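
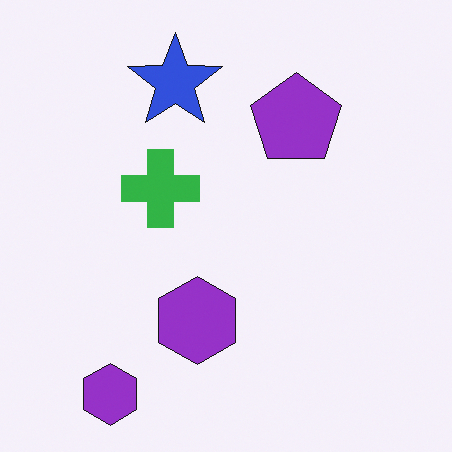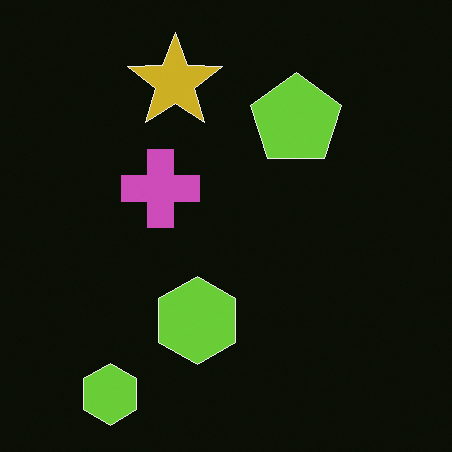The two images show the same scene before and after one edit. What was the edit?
This is the original image color-inverted (negative).

The light background has become dark and every shape's color is its complement — a photographic negative.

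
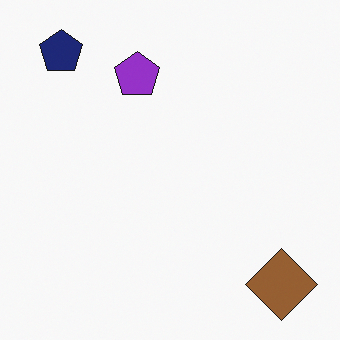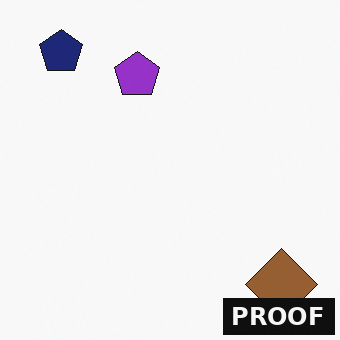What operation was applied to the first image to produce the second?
This is the original image watermarked with the text "PROOF" in the lower-right corner.

A dark label reading "PROOF" appears in the lower-right corner.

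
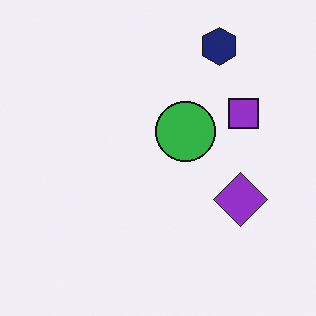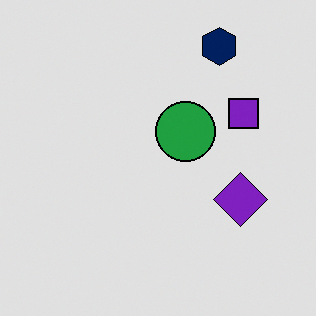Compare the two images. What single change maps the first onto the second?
Moderately posterized.

Each flat color has snapped to a coarser quantized level — most visibly, the near-white background has dropped to a flat grey.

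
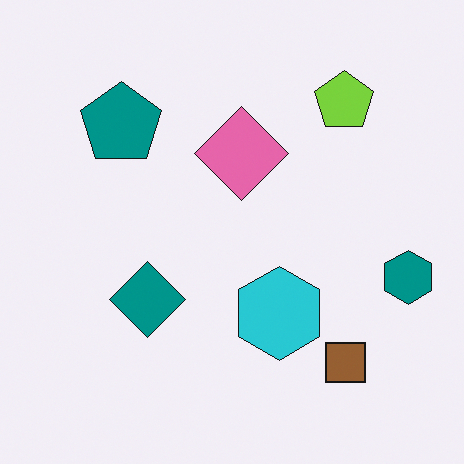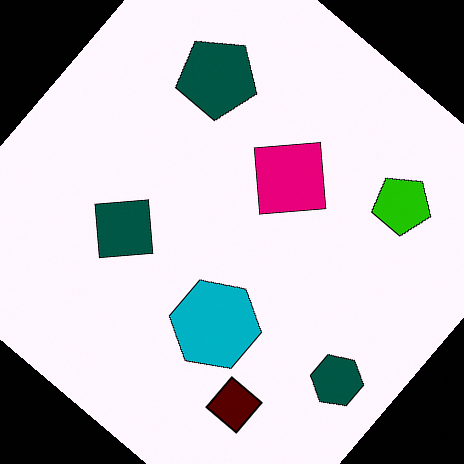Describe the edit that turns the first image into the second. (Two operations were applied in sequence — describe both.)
The image was boosted in contrast, then rotated clockwise by a large amount — several tens of degrees.

Tones are pushed away from mid-grey across the whole image — a global contrast change. Every shape is tilted by the same angle and the image corners show triangular fill wedges — a whole-image rotation by a non-right angle.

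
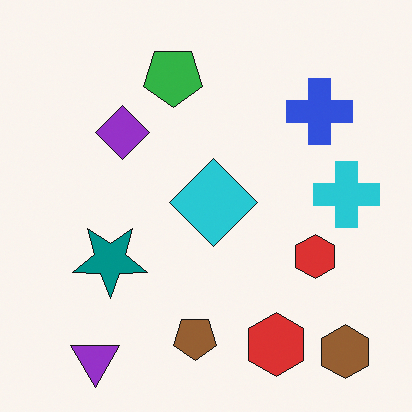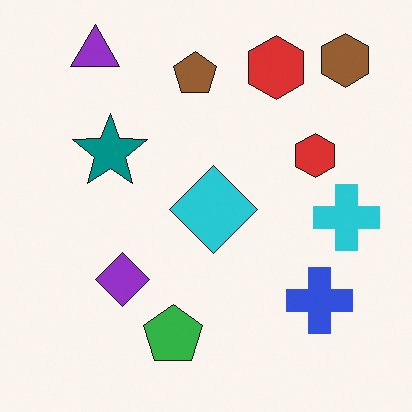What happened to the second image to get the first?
The image was flipped vertically (top ↔ bottom).

The purple triangle is in the top-left of the second image and the bottom-left of the first — shapes on opposite sides of the horizontal midline have swapped in a mirror flip.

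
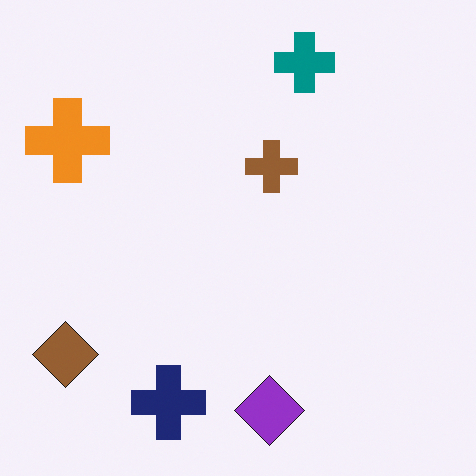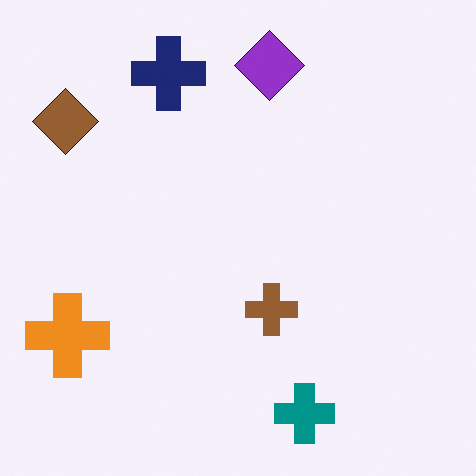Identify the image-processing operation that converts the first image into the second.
The second image is the first flipped vertically (top ↔ bottom).

The teal cross is in the top of the first image and the bottom of the second — shapes on opposite sides of the horizontal midline have swapped in a mirror flip.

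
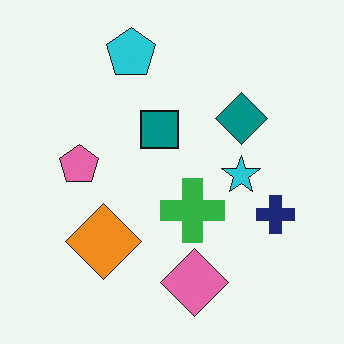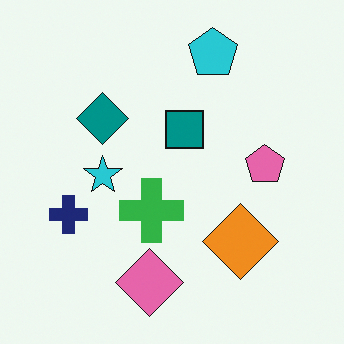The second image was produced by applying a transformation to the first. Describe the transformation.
It was flipped horizontally (left ↔ right).

The navy cross is in the right of the first image and the left of the second — shapes on opposite sides of the vertical midline have swapped in a mirror flip.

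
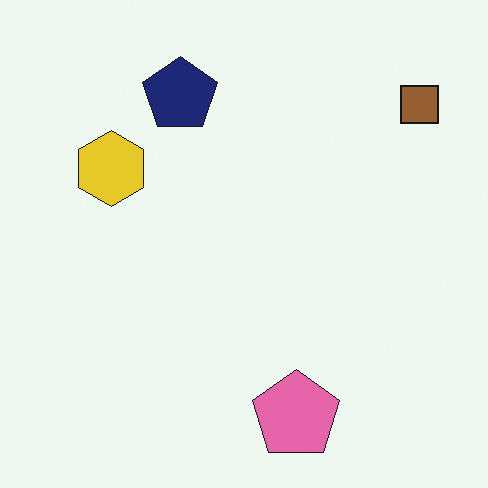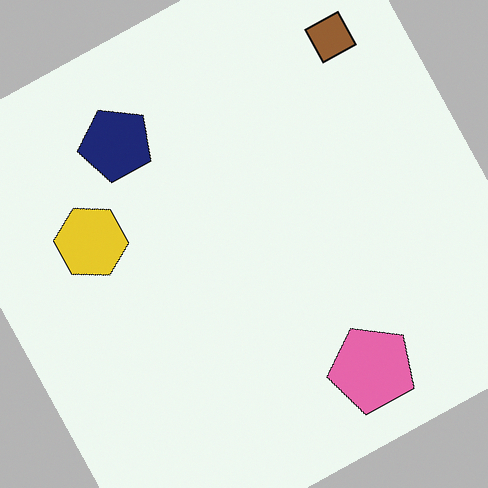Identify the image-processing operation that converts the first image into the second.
The image was rotated counter-clockwise by a clearly visible amount.

Every shape is tilted by the same angle and the image corners show triangular fill wedges — a whole-image rotation by a non-right angle.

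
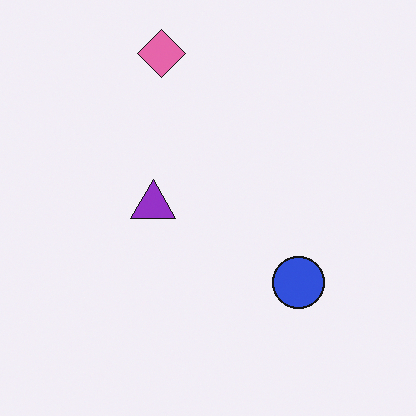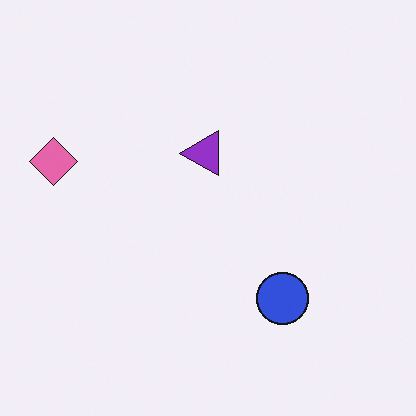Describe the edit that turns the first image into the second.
The image was transposed (reflected across the top-left ↔ bottom-right diagonal).

Shapes have swapped their row and column positions — what was in the top-right is now in the bottom-left — a diagonal reflection.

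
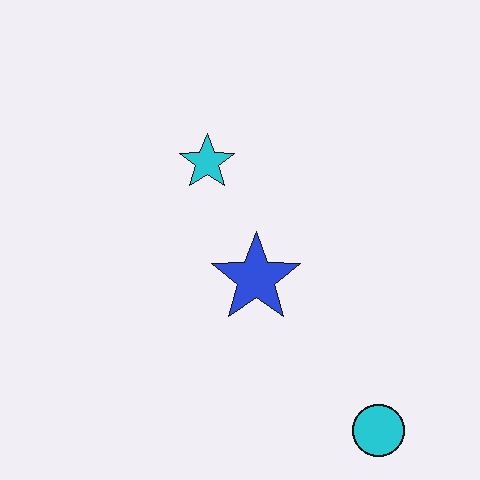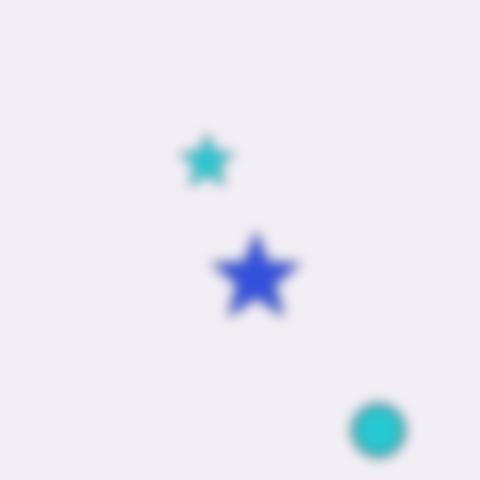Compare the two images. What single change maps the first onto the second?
It was heavily blurred.

Shape edges and outlines are uniformly softened across the whole image.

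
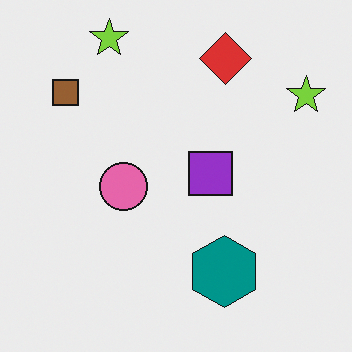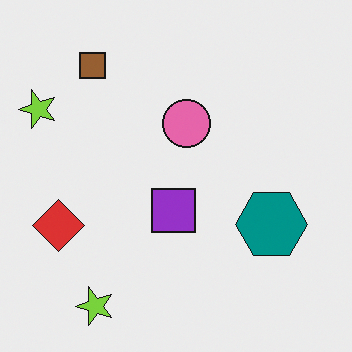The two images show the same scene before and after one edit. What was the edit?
The image was transposed (reflected across the top-left ↔ bottom-right diagonal).

Shapes have swapped their row and column positions — what was in the top-right is now in the bottom-left — a diagonal reflection.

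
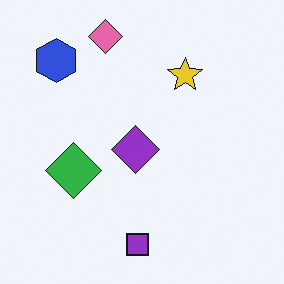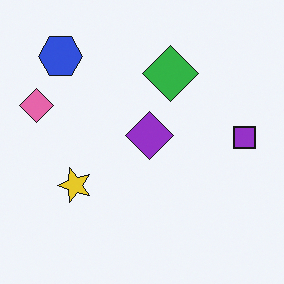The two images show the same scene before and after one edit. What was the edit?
The image was transposed (reflected across the top-left ↔ bottom-right diagonal).

Shapes have swapped their row and column positions — what was in the top-right is now in the bottom-left — a diagonal reflection.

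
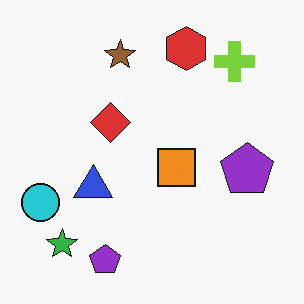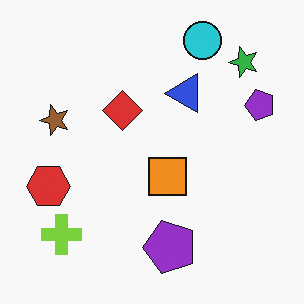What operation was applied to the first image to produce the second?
The second image is the first transposed (reflected across the top-left ↔ bottom-right diagonal).

Shapes have swapped their row and column positions — what was in the top-right is now in the bottom-left — a diagonal reflection.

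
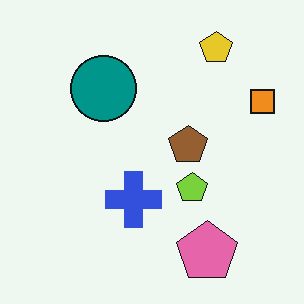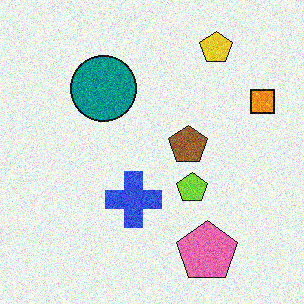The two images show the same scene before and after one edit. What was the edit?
The second image is the first degraded with visible gaussian noise.

Random speckle covers the whole image, including the flat background.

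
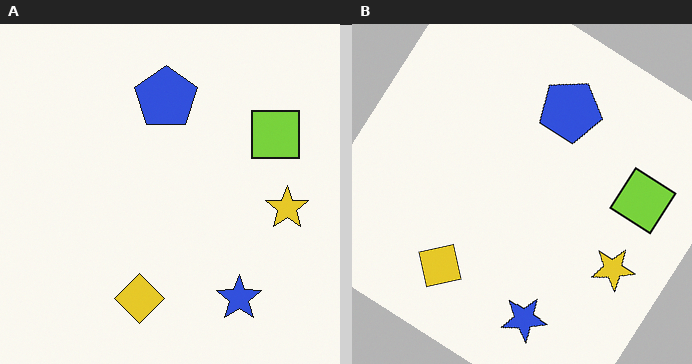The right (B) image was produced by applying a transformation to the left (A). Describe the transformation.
This is the original image rotated clockwise by a large amount — several tens of degrees.

Every shape is tilted by the same angle and the image corners show triangular fill wedges — a whole-image rotation by a non-right angle.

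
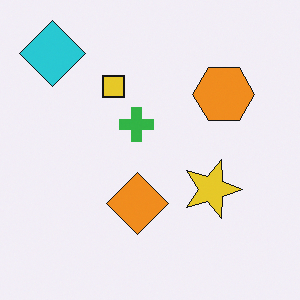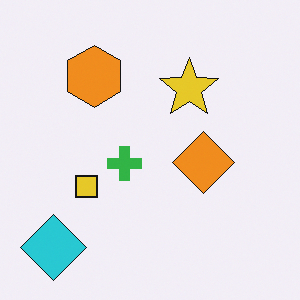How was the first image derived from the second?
The first image is the second rotated 90° clockwise.

The cyan diamond sits in the bottom-left of the second image and the top-left of the first — consistent with a whole-image 90° clockwise rotation.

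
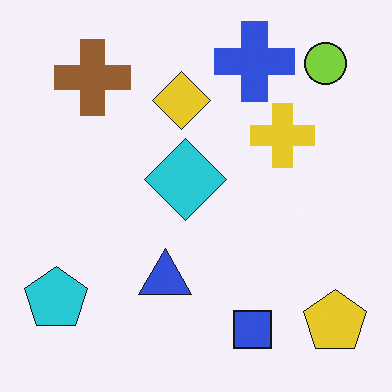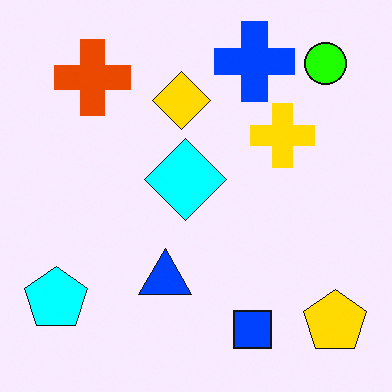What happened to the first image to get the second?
The image was made much more vivid (saturation change).

All colors are more vivid — a global saturation change.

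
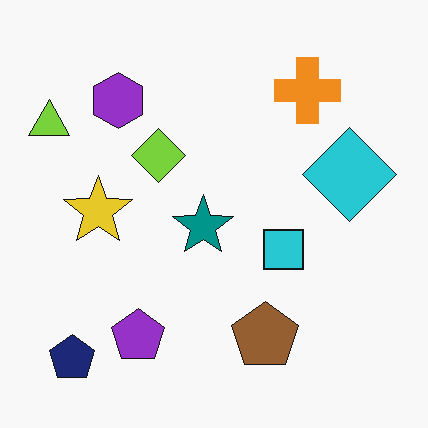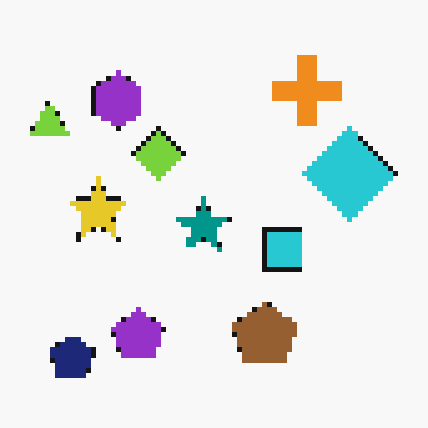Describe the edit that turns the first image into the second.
This is the original image mildly pixelated.

Shapes are reduced to large square blocks; fine edges and outlines are lost — a downscale-then-upscale (mosaic) effect.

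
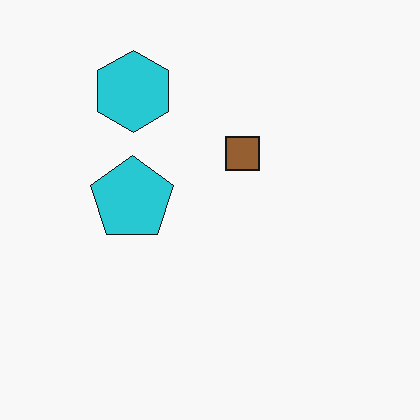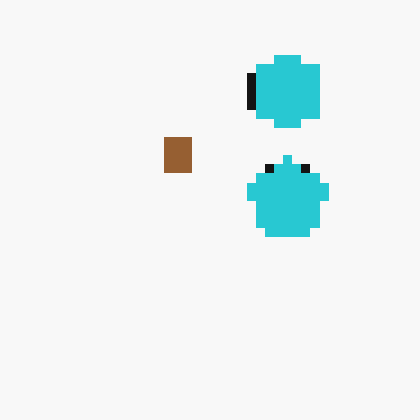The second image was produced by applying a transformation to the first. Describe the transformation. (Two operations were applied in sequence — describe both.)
The image was heavily pixelated into large blocks, then flipped horizontally (left ↔ right).

Shapes are reduced to large square blocks; fine edges and outlines are lost — a downscale-then-upscale (mosaic) effect. The cyan pentagon is in the left of the first image and the right of the second — shapes on opposite sides of the vertical midline have swapped in a mirror flip.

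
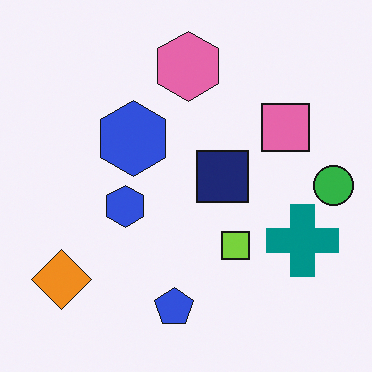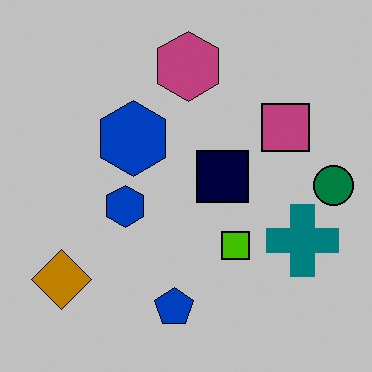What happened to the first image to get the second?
It was aggressively posterized.

Each flat color has snapped to a coarser quantized level — most visibly, the near-white background has dropped to a flat grey.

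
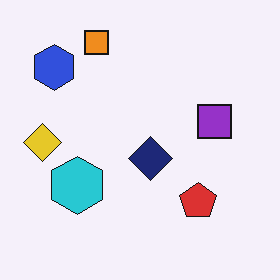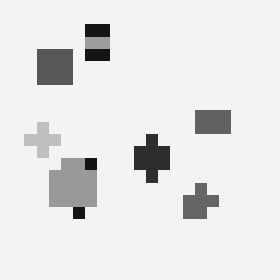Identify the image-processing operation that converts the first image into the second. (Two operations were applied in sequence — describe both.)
The second image is the first converted to grayscale, then coarsely pixelated.

All color is removed — every shape is now a shade of grey. Shapes are reduced to large square blocks; fine edges and outlines are lost — a downscale-then-upscale (mosaic) effect.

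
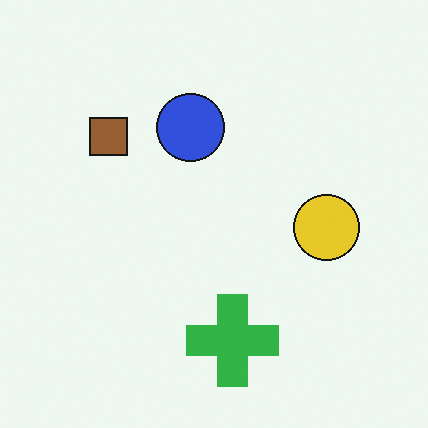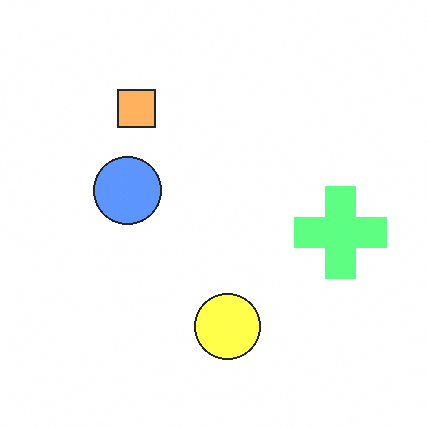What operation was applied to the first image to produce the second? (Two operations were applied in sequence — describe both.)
The image was transposed (reflected across the top-left ↔ bottom-right diagonal), then substantially brightened.

Shapes have swapped their row and column positions — what was in the top-right is now in the bottom-left — a diagonal reflection. Every pixel — background and shapes alike — is uniformly brightened.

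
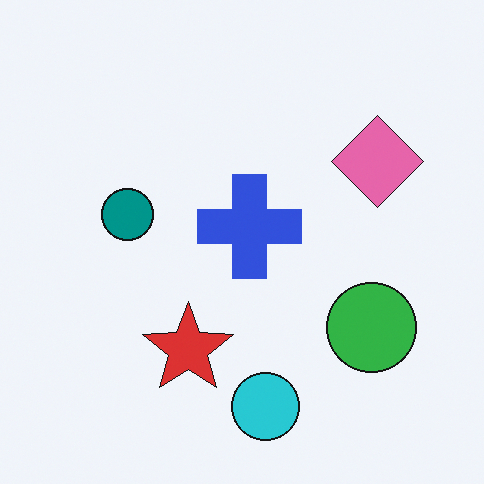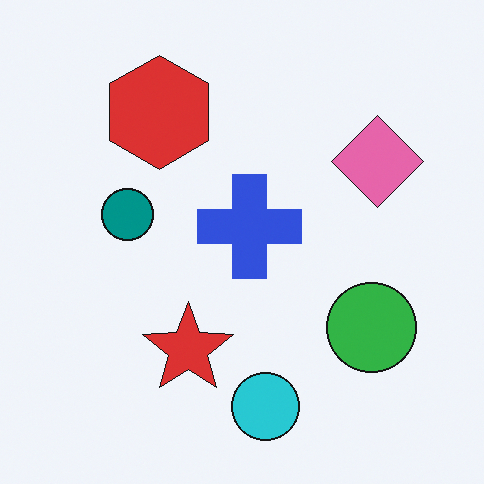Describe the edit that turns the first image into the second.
The transformation is: overlaid with an additional red hexagon.

A red hexagon appears in the second image that is absent from the first.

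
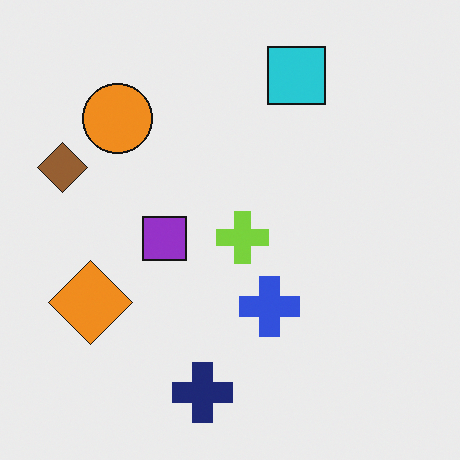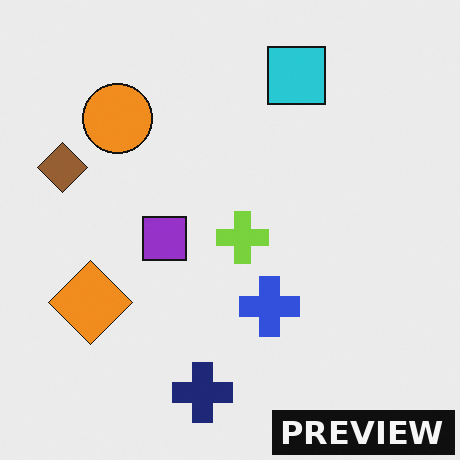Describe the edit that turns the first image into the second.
Watermarked with the text "PREVIEW" in the lower-right corner.

A dark label reading "PREVIEW" appears in the lower-right corner.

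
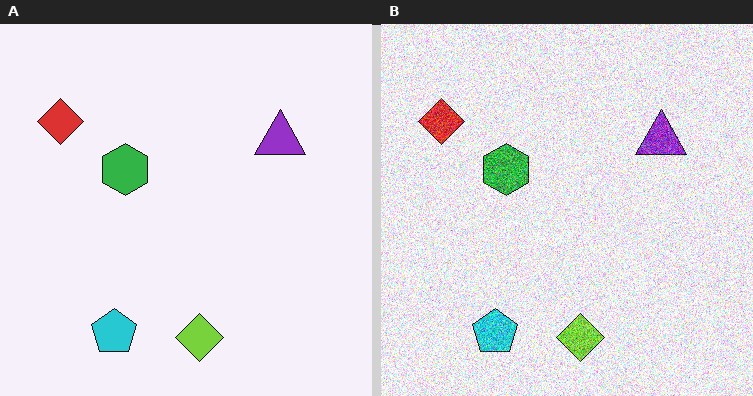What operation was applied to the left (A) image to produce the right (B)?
Degraded with a thick layer of grain.

Random speckle covers the whole image, including the flat background.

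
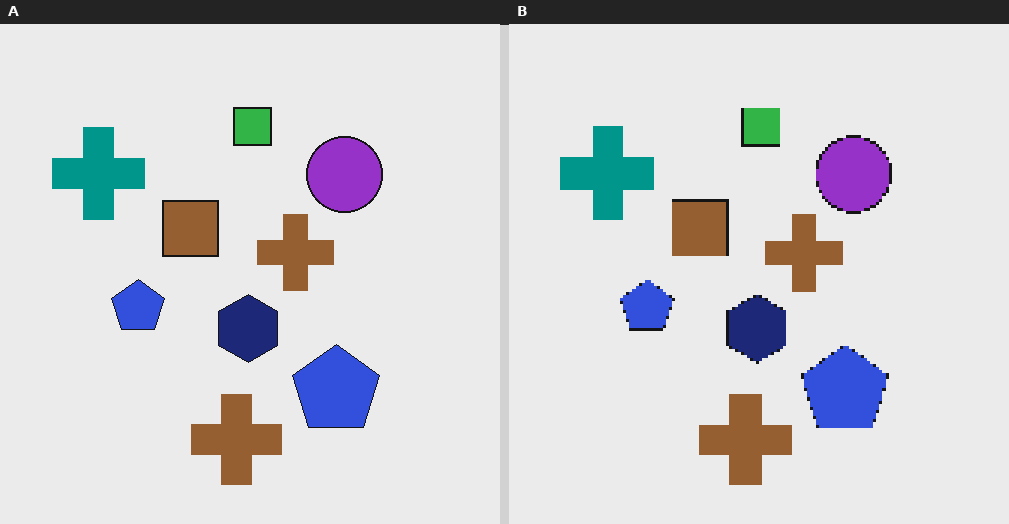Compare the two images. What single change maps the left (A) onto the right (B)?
The right (B) image is the left (A) mildly pixelated.

Shapes are reduced to large square blocks; fine edges and outlines are lost — a downscale-then-upscale (mosaic) effect.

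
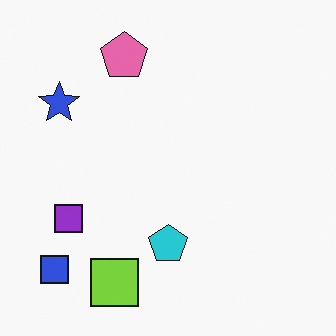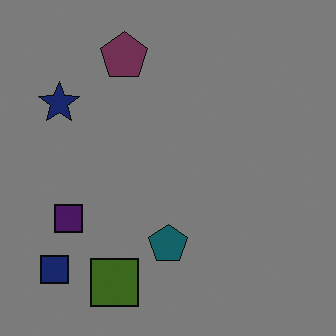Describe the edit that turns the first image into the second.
The transformation is: darkened a lot.

Every pixel — background and shapes alike — is uniformly darkened.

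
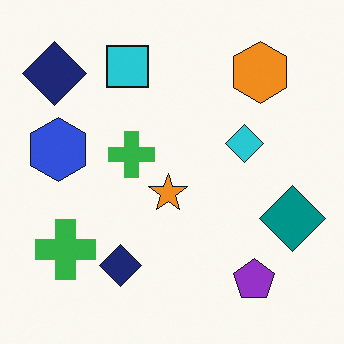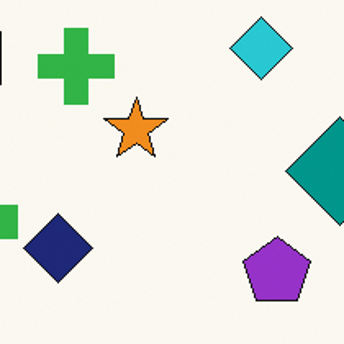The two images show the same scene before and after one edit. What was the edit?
Cropped to a noticeably smaller region and rescaled.

The visible shapes are larger and the field of view is narrower; shapes near the original edges may be partly or wholly outside the frame — a crop-and-rescale.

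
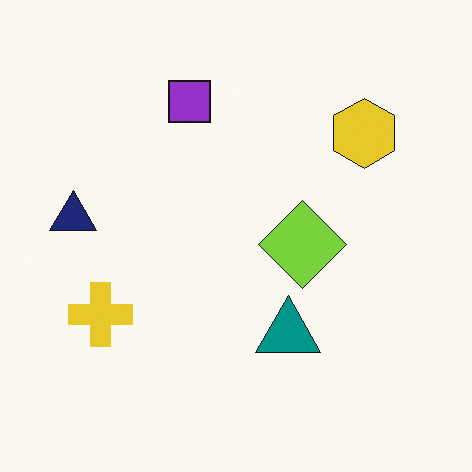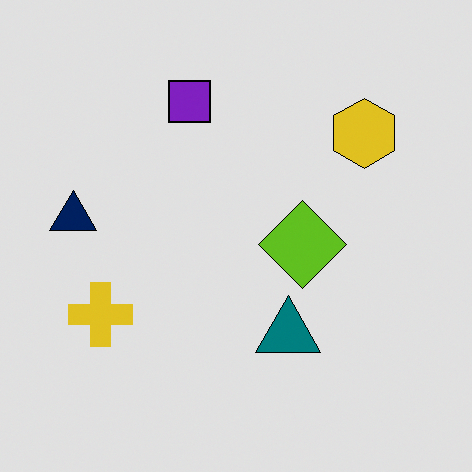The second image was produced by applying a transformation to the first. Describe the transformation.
This is the original image moderately posterized.

Each flat color has snapped to a coarser quantized level — most visibly, the near-white background has dropped to a flat grey.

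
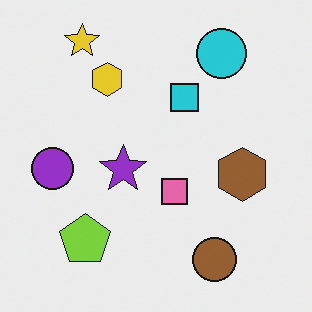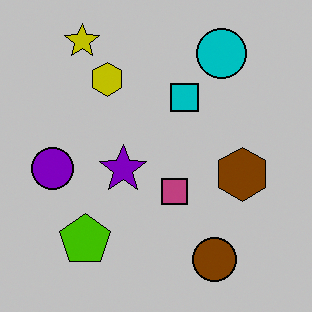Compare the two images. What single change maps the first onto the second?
The image was aggressively posterized.

Each flat color has snapped to a coarser quantized level — most visibly, the near-white background has dropped to a flat grey.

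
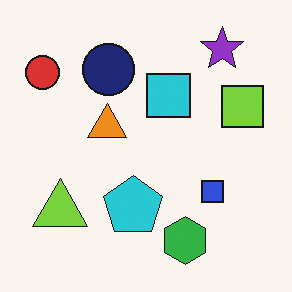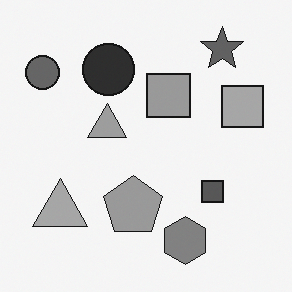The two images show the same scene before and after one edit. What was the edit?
The second image is the first converted to grayscale.

All color is removed — every shape is now a shade of grey.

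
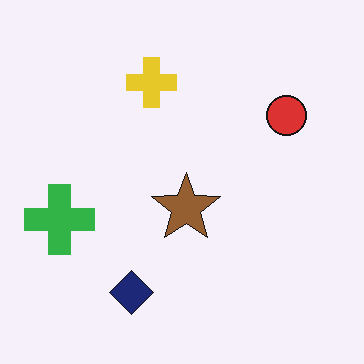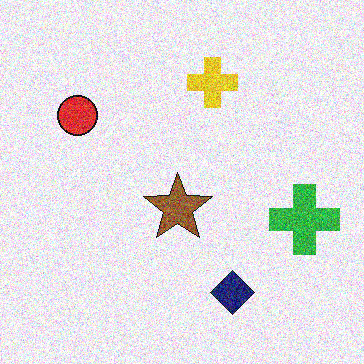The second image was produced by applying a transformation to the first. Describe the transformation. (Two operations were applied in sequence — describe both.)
It was degraded with strong gaussian noise, then flipped horizontally (left ↔ right).

Random speckle covers the whole image, including the flat background. The green cross is in the left of the first image and the right of the second — shapes on opposite sides of the vertical midline have swapped in a mirror flip.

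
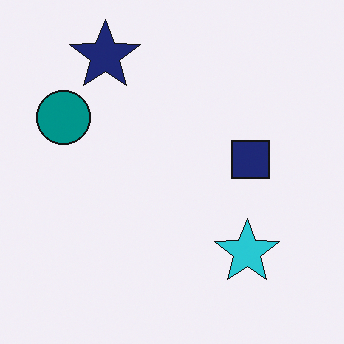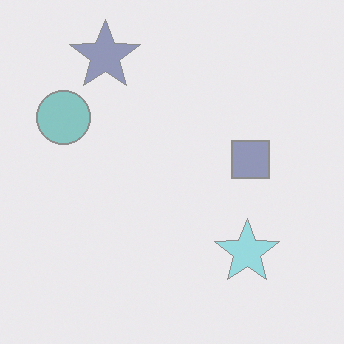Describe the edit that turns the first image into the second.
The transformation is: given much lower contrast.

Tones are pushed toward mid-grey across the whole image — a global contrast change.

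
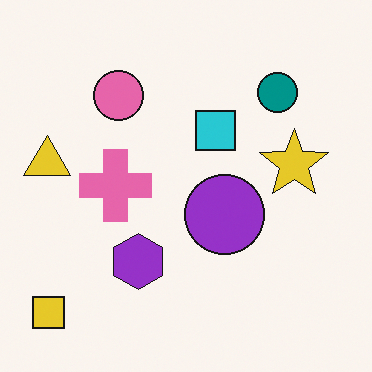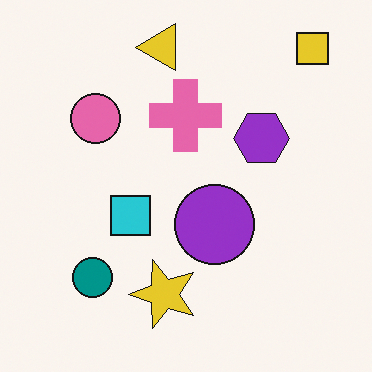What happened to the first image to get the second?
The second image is the first transposed (reflected across the top-left ↔ bottom-right diagonal).

Shapes have swapped their row and column positions — what was in the top-right is now in the bottom-left — a diagonal reflection.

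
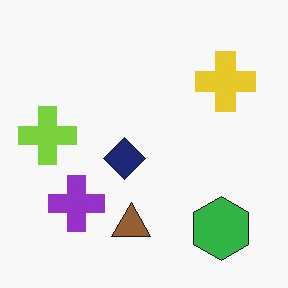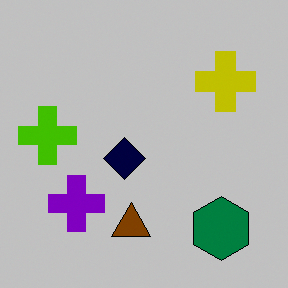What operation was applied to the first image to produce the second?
The transformation is: aggressively posterized.

Each flat color has snapped to a coarser quantized level — most visibly, the near-white background has dropped to a flat grey.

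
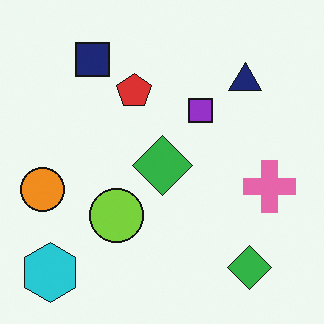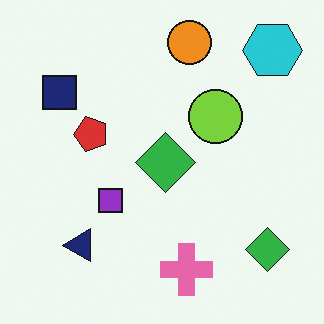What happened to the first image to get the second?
The transformation is: transposed (reflected across the top-left ↔ bottom-right diagonal).

Shapes have swapped their row and column positions — what was in the top-right is now in the bottom-left — a diagonal reflection.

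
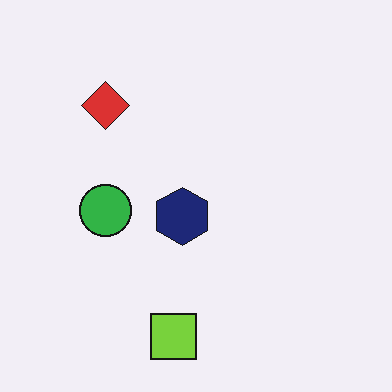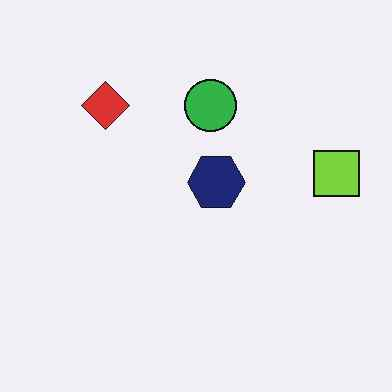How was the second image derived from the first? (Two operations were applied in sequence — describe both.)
The second image is the first transposed (reflected across the top-left ↔ bottom-right diagonal), then given moderate JPEG compression.

Shapes have swapped their row and column positions — what was in the top-right is now in the bottom-left — a diagonal reflection. Blocky 8×8 compression artifacts appear around shape edges and the flat background shows ringing — characteristic JPEG degradation.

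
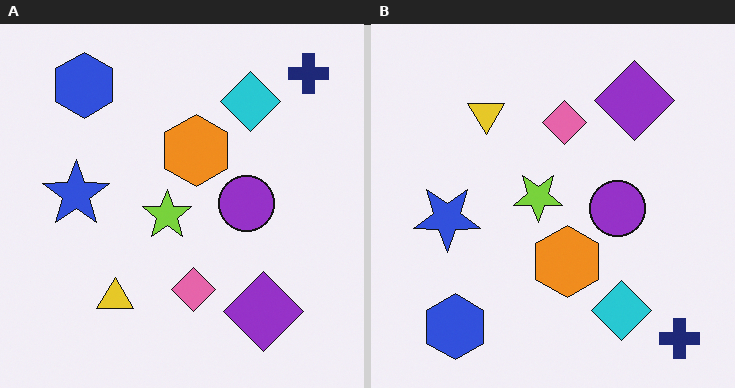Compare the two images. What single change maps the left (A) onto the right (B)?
This is the original image flipped vertically (top ↔ bottom).

The navy cross is in the top-right of the left (A) image and the bottom-right of the right (B) — shapes on opposite sides of the horizontal midline have swapped in a mirror flip.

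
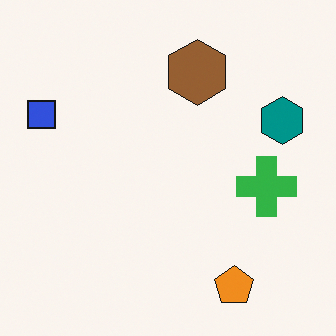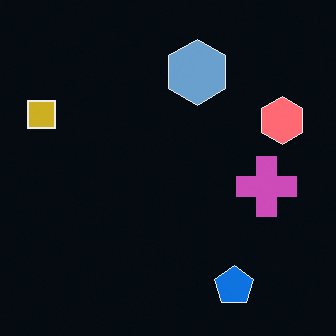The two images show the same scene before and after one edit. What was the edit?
The image was color-inverted (negative).

The light background has become dark and every shape's color is its complement — a photographic negative.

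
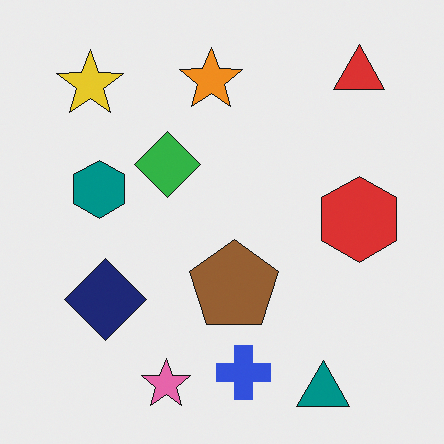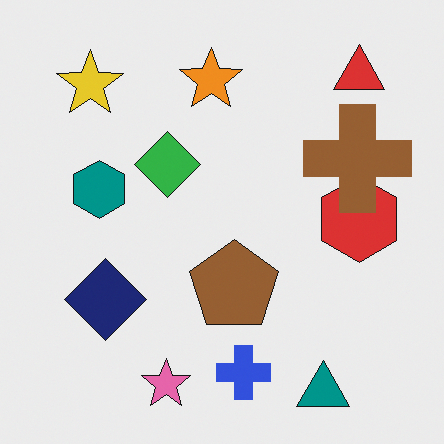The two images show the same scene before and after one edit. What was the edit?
This is the original image overlaid with an additional brown cross.

A brown cross appears in the second image that is absent from the first.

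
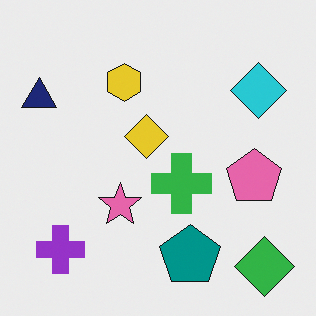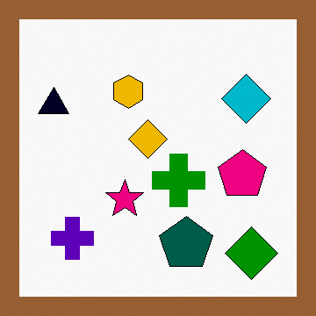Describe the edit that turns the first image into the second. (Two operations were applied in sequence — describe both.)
The transformation is: given much higher contrast, then framed with a brown border.

Tones are pushed away from mid-grey across the whole image — a global contrast change. A solid brown frame runs around the edge of the second image, with the content slightly shrunk inside it.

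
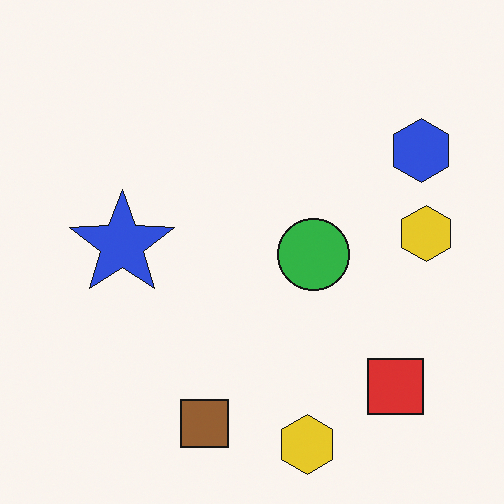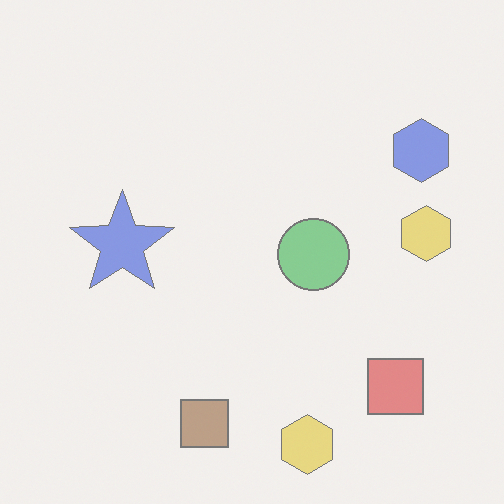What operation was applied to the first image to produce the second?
The second image is the first given much lower contrast.

Tones are pushed toward mid-grey across the whole image — a global contrast change.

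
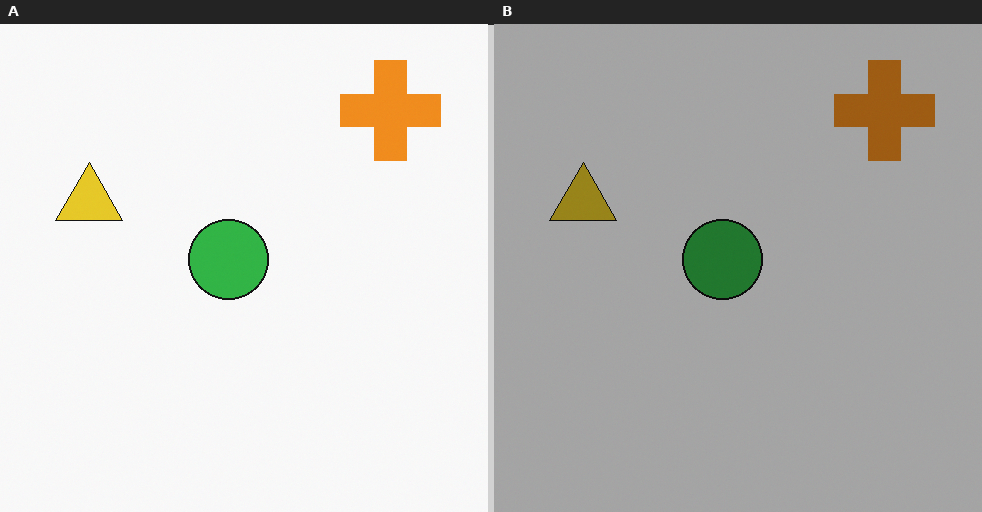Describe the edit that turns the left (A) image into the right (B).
This is the original image darkened a lot.

Every pixel — background and shapes alike — is uniformly darkened.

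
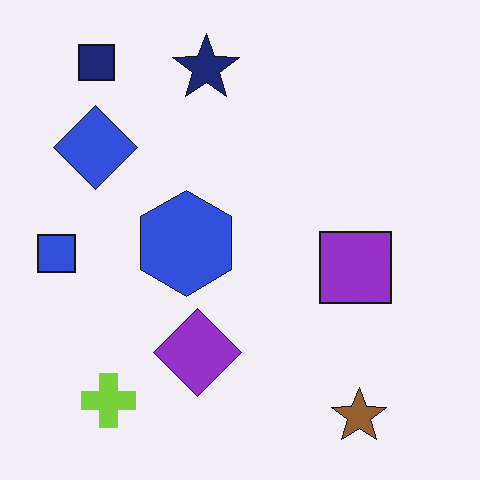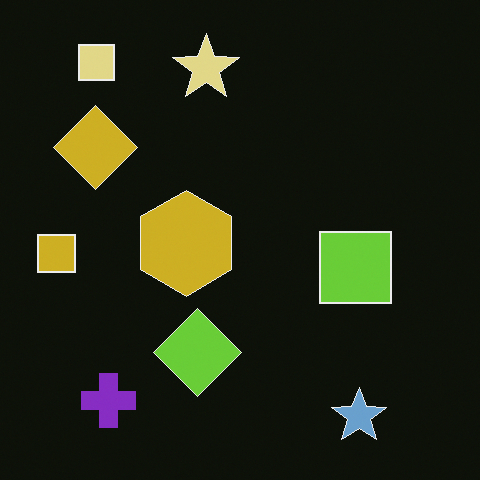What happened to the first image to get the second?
The transformation is: color-inverted (negative).

The light background has become dark and every shape's color is its complement — a photographic negative.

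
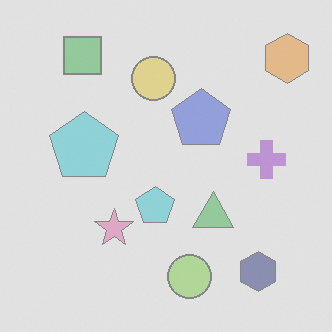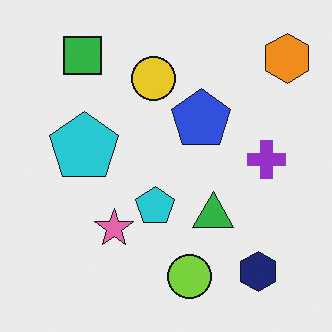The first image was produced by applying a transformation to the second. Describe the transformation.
The image was given much lower contrast.

Tones are pushed toward mid-grey across the whole image — a global contrast change.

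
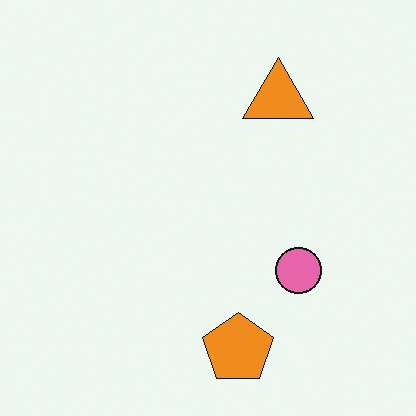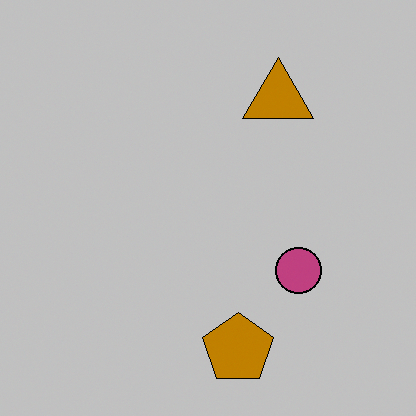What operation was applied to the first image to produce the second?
This is the original image heavily posterized to just a handful of flat colors.

Each flat color has snapped to a coarser quantized level — most visibly, the near-white background has dropped to a flat grey.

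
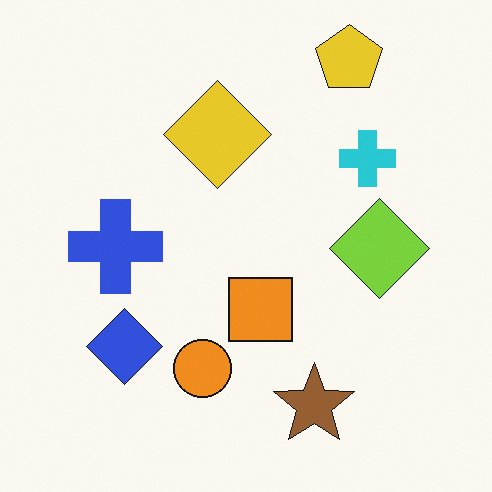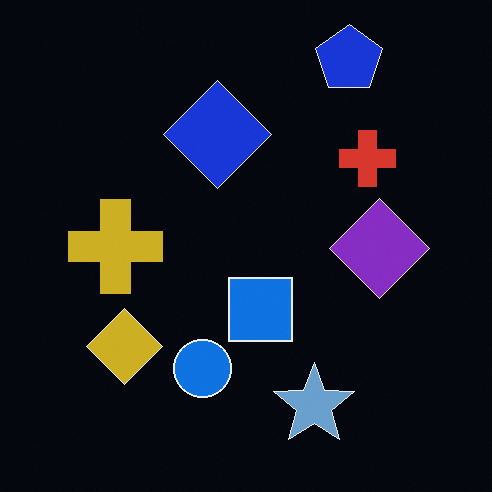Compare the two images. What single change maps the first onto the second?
This is the original image color-inverted (negative).

The light background has become dark and every shape's color is its complement — a photographic negative.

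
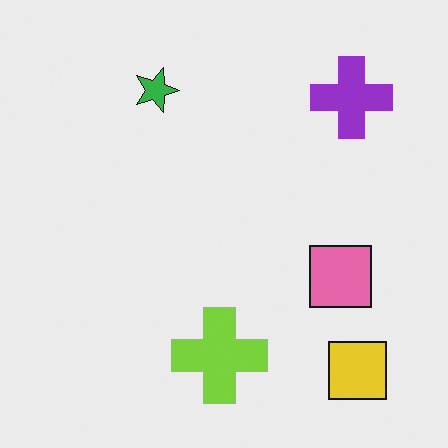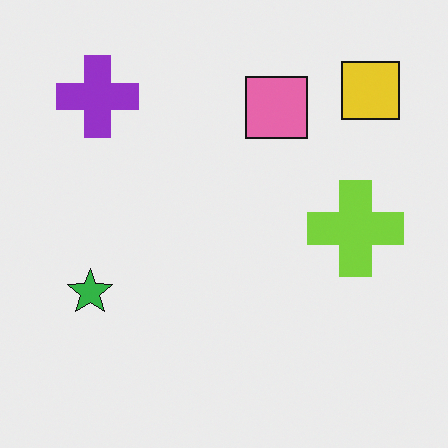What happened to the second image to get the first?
The first image is the second rotated 90° clockwise.

The yellow square sits in the top-right of the second image and the bottom-right of the first — consistent with a whole-image 90° clockwise rotation.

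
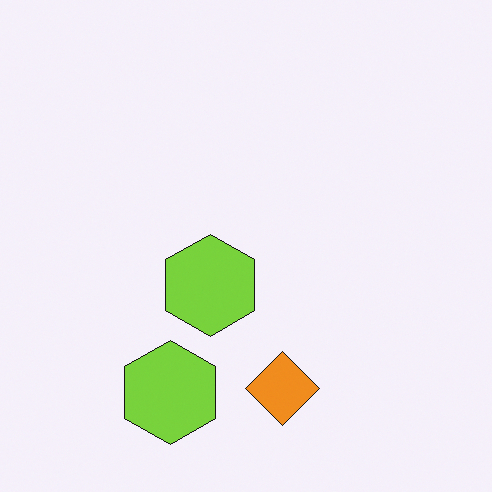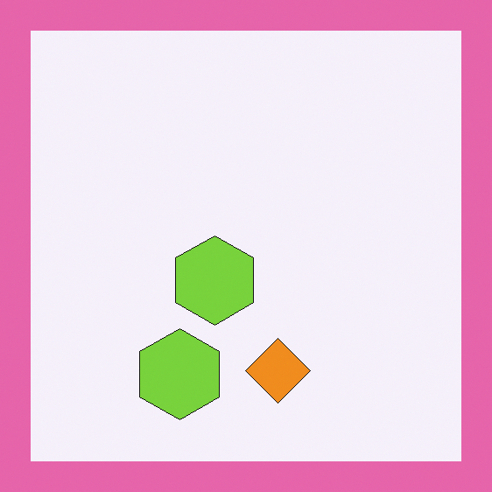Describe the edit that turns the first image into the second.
The second image is the first framed with a pink border.

A solid pink frame runs around the edge of the second image, with the content slightly shrunk inside it.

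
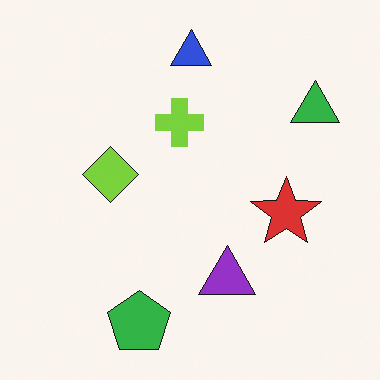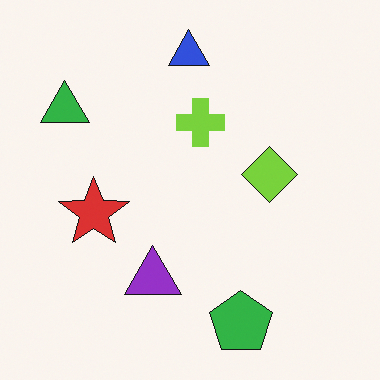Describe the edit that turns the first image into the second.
The transformation is: flipped horizontally (left ↔ right).

The green triangle is in the top-right of the first image and the top-left of the second — shapes on opposite sides of the vertical midline have swapped in a mirror flip.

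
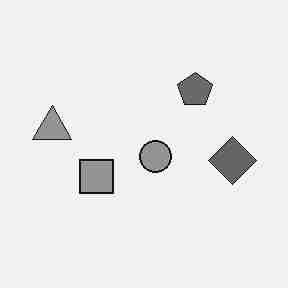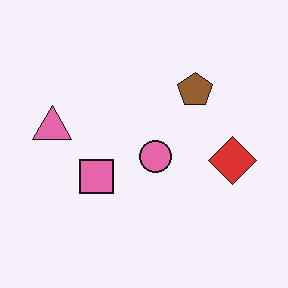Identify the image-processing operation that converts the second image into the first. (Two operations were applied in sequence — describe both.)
It was converted to grayscale, then heavily JPEG-compressed with obvious blocking artifacts.

All color is removed — every shape is now a shade of grey. Blocky 8×8 compression artifacts appear around shape edges and the flat background shows ringing — characteristic JPEG degradation.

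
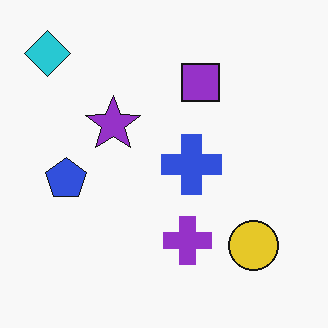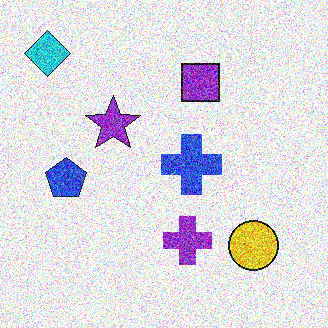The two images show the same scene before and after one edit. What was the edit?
The transformation is: degraded with a thick layer of grain.

Random speckle covers the whole image, including the flat background.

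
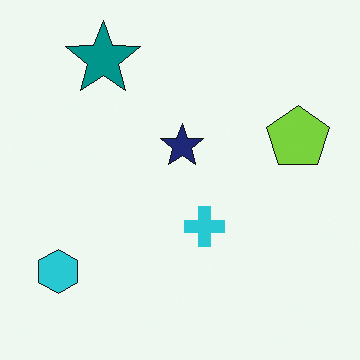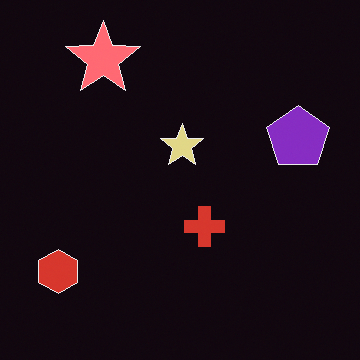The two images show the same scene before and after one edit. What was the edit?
This is the original image color-inverted (negative).

The light background has become dark and every shape's color is its complement — a photographic negative.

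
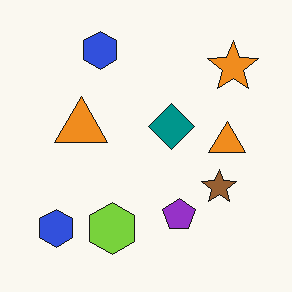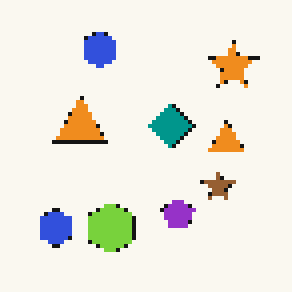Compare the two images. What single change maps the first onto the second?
The second image is the first mildly pixelated.

Shapes are reduced to large square blocks; fine edges and outlines are lost — a downscale-then-upscale (mosaic) effect.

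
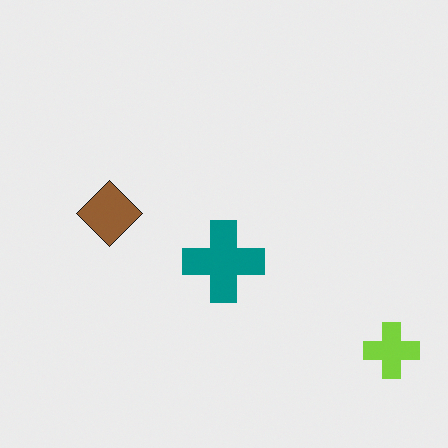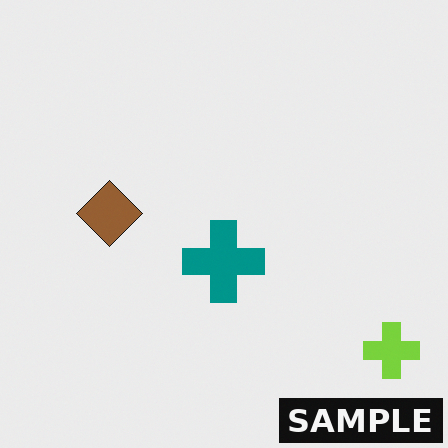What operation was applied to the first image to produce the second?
Watermarked with the text "SAMPLE" in the lower-right corner.

A dark label reading "SAMPLE" appears in the lower-right corner.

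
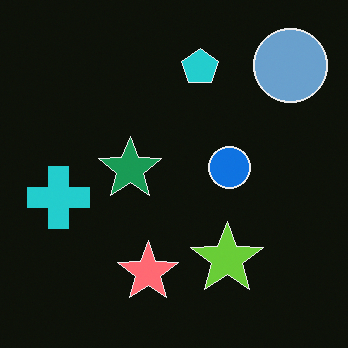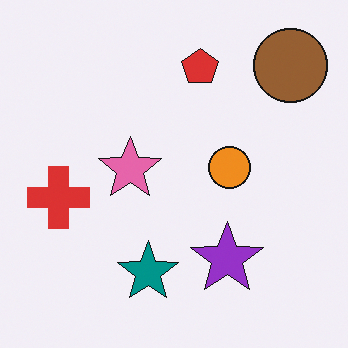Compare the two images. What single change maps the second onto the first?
Color-inverted (negative).

The light background has become dark and every shape's color is its complement — a photographic negative.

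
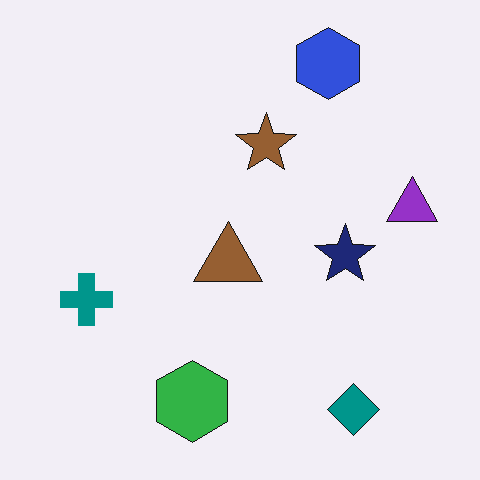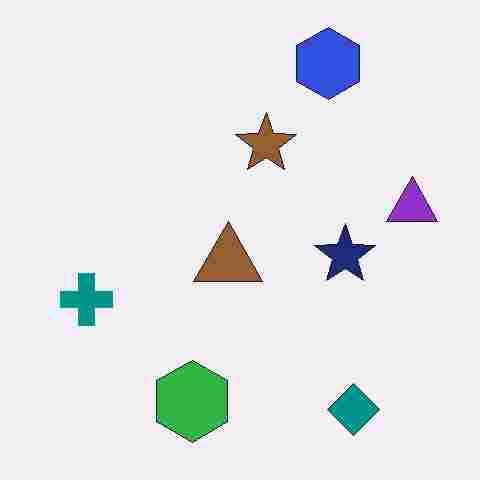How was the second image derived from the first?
The transformation is: heavily JPEG-compressed with obvious blocking artifacts.

Blocky 8×8 compression artifacts appear around shape edges and the flat background shows ringing — characteristic JPEG degradation.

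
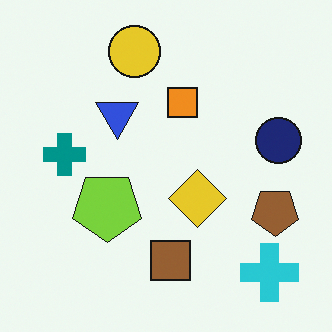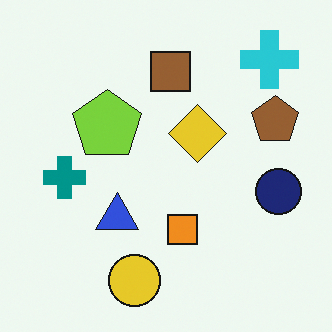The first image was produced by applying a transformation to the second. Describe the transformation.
Flipped vertically (top ↔ bottom).

The yellow circle is in the bottom of the second image and the top of the first — shapes on opposite sides of the horizontal midline have swapped in a mirror flip.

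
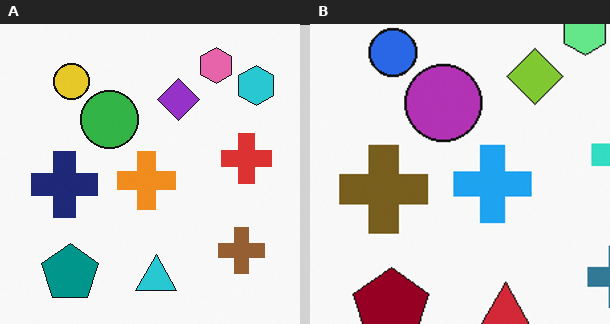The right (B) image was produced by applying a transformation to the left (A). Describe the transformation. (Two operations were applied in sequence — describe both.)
The image was hue-shifted through roughly half the color wheel, then cropped to a modestly smaller region and rescaled.

Every shape's color has rotated by the same amount around the hue wheel — a uniform hue shift. The visible shapes are larger and the field of view is narrower; shapes near the original edges may be partly or wholly outside the frame — a crop-and-rescale.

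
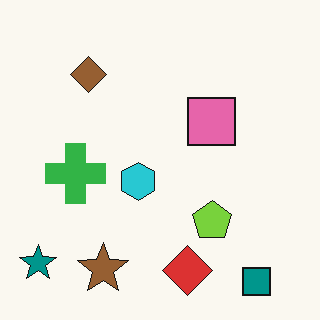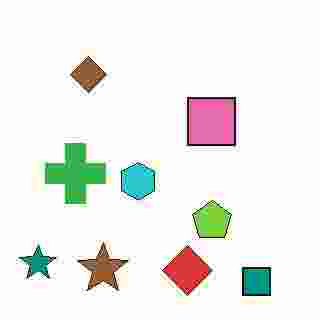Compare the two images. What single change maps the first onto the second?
The image was heavily JPEG-compressed with obvious blocking artifacts.

Blocky 8×8 compression artifacts appear around shape edges and the flat background shows ringing — characteristic JPEG degradation.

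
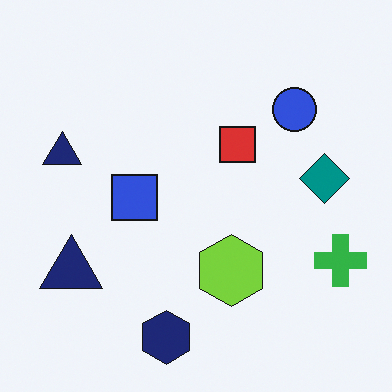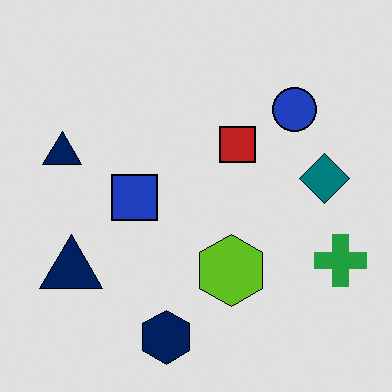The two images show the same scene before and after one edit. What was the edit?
The image was posterized to a reduced palette.

Each flat color has snapped to a coarser quantized level — most visibly, the near-white background has dropped to a flat grey.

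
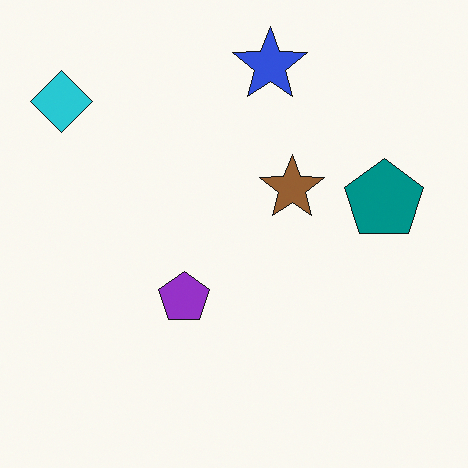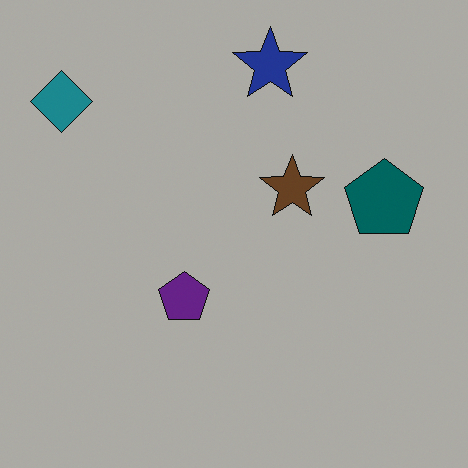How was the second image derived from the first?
This is the original image substantially darkened.

Every pixel — background and shapes alike — is uniformly darkened.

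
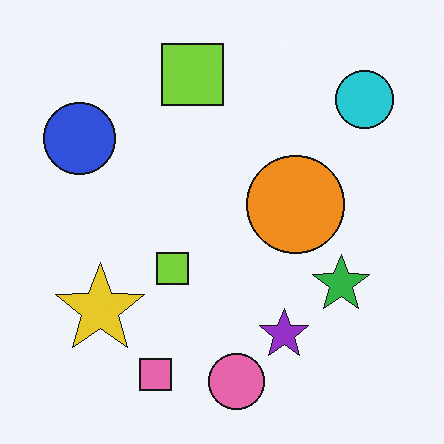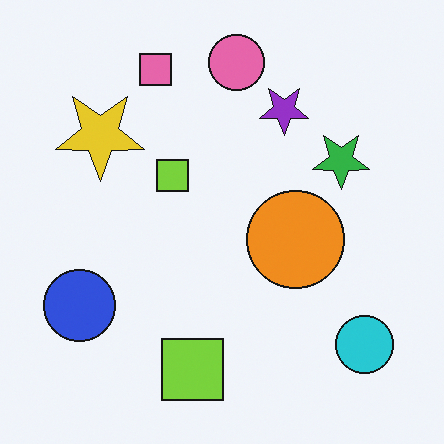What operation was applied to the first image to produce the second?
It was flipped vertically (top ↔ bottom).

The pink circle is in the bottom of the first image and the top of the second — shapes on opposite sides of the horizontal midline have swapped in a mirror flip.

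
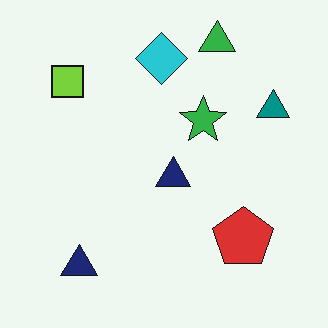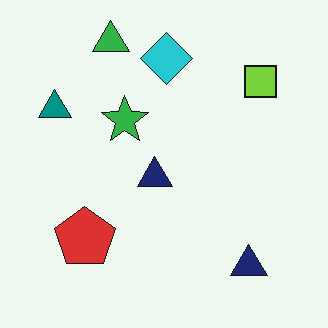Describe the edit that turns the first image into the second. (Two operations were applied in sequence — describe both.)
The image was flipped horizontally (left ↔ right), then given moderate JPEG compression.

The teal triangle is in the top-right of the first image and the top-left of the second — shapes on opposite sides of the vertical midline have swapped in a mirror flip. Blocky 8×8 compression artifacts appear around shape edges and the flat background shows ringing — characteristic JPEG degradation.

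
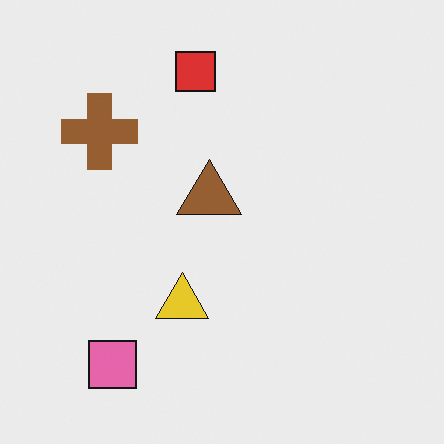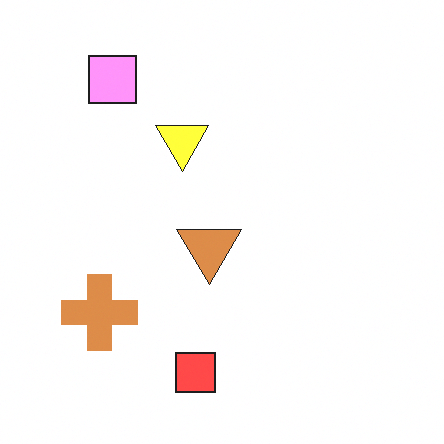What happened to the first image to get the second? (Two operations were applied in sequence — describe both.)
Substantially brightened, then flipped vertically (top ↔ bottom).

Every pixel — background and shapes alike — is uniformly brightened. The red square is in the top of the first image and the bottom of the second — shapes on opposite sides of the horizontal midline have swapped in a mirror flip.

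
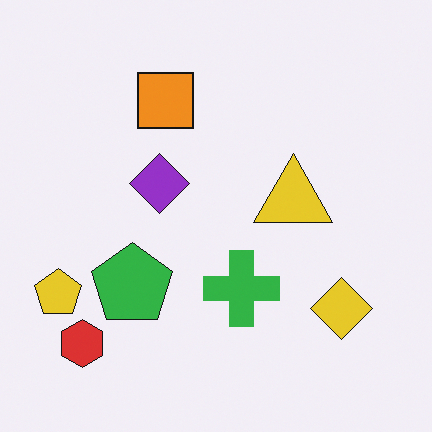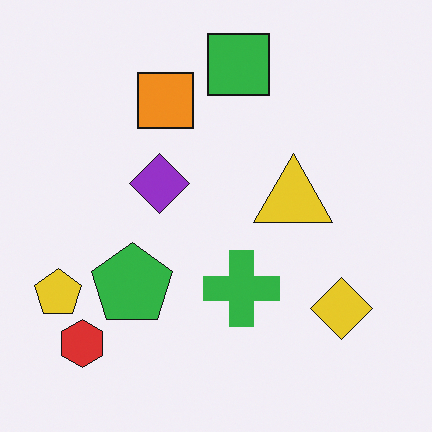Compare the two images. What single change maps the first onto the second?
The second image is the first overlaid with an additional green square.

A green square appears in the second image that is absent from the first.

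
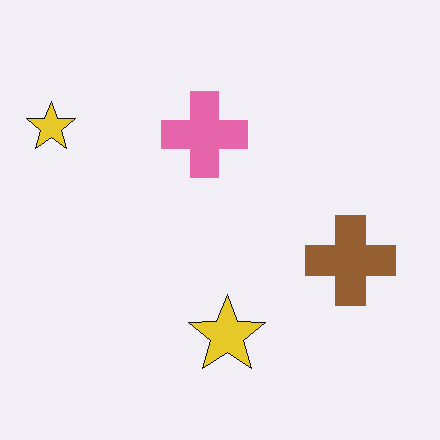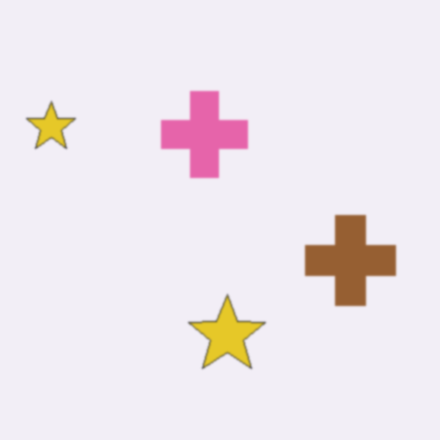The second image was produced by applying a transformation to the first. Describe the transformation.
The image was lightly blurred.

Shape edges and outlines are uniformly softened across the whole image.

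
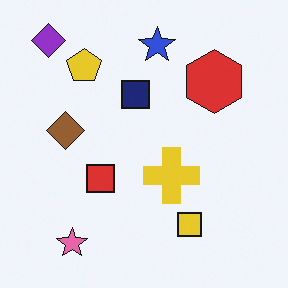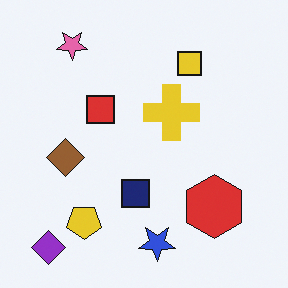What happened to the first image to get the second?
The image was flipped vertically (top ↔ bottom).

The purple diamond is in the top-left of the first image and the bottom-left of the second — shapes on opposite sides of the horizontal midline have swapped in a mirror flip.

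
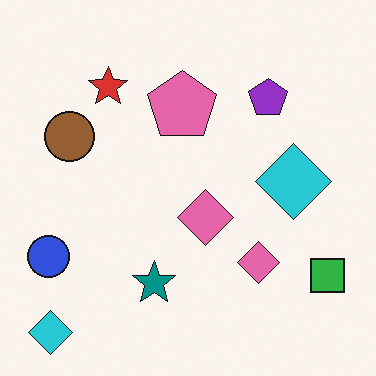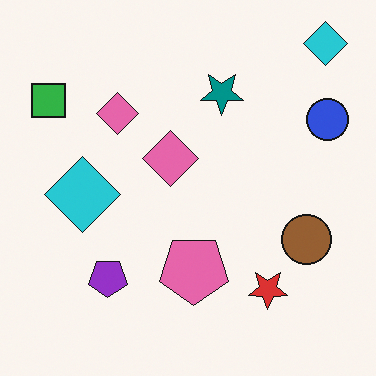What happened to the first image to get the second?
This is the original image rotated 180°.

The green square sits in the bottom-right of the first image and the top-left of the second — consistent with a whole-image 180° rotation.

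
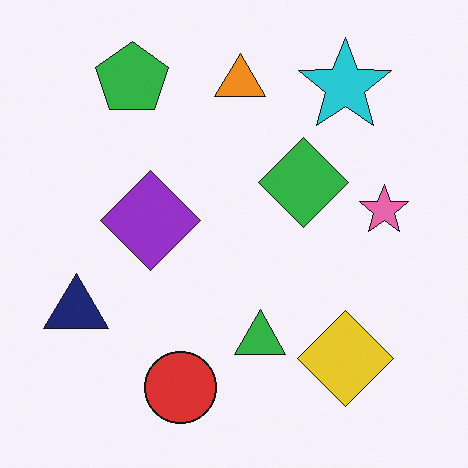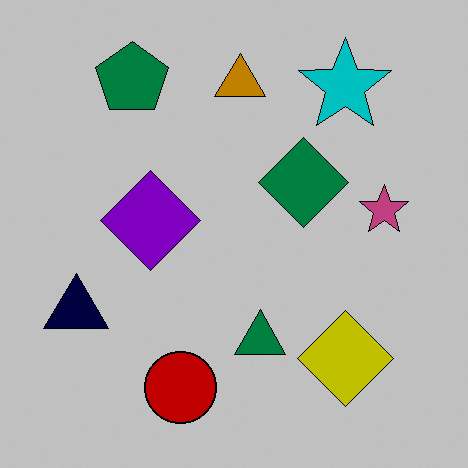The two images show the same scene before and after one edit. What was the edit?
Aggressively posterized.

Each flat color has snapped to a coarser quantized level — most visibly, the near-white background has dropped to a flat grey.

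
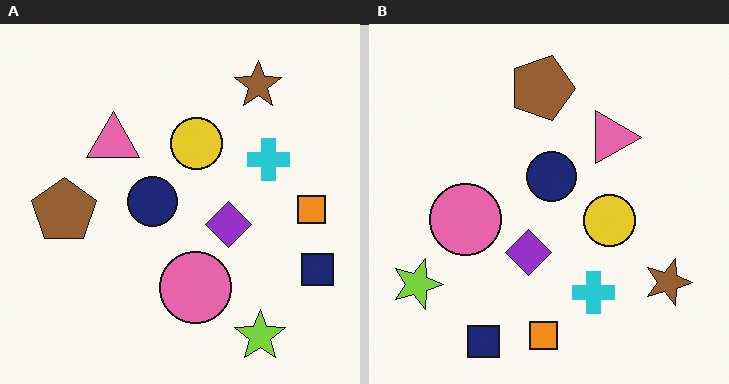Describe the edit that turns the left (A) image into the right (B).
The image was rotated 90° clockwise.

The lime star sits in the bottom-right of the left (A) image and the bottom-left of the right (B) — consistent with a whole-image 90° clockwise rotation.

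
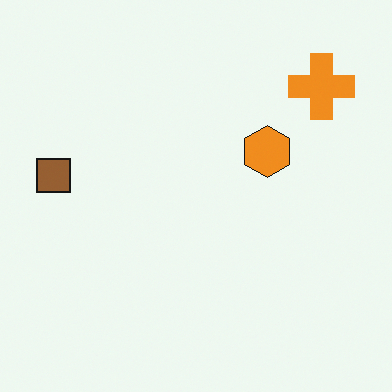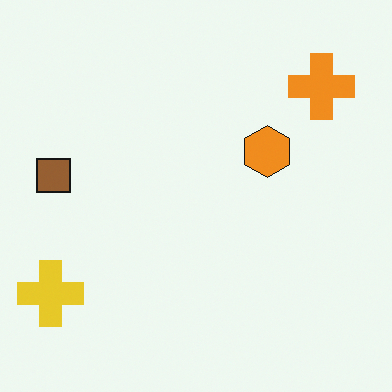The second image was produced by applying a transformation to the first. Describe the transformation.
Overlaid with an additional yellow cross.

A yellow cross appears in the second image that is absent from the first.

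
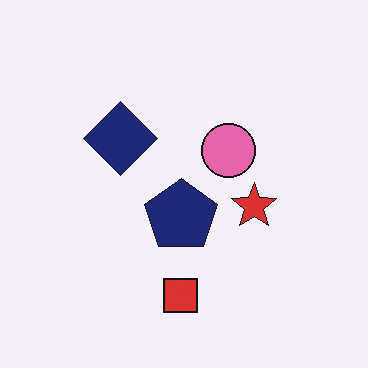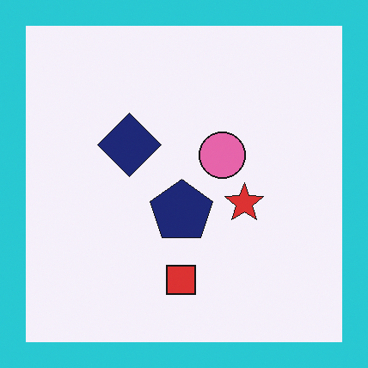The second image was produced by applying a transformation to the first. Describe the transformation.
The transformation is: framed with a cyan border.

A solid cyan frame runs around the edge of the second image, with the content slightly shrunk inside it.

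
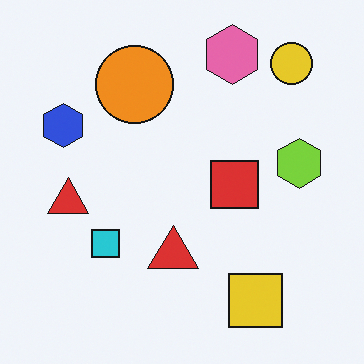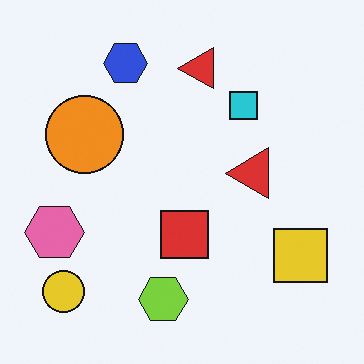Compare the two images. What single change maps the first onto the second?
This is the original image transposed (reflected across the top-left ↔ bottom-right diagonal).

Shapes have swapped their row and column positions — what was in the top-right is now in the bottom-left — a diagonal reflection.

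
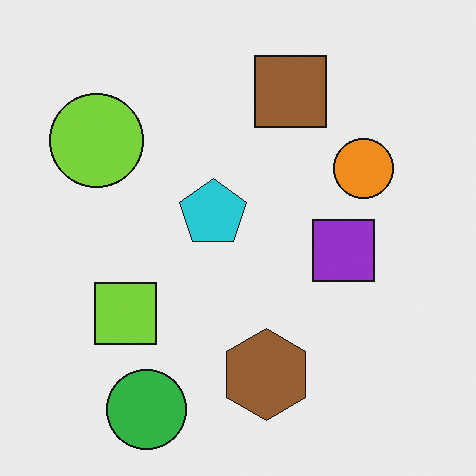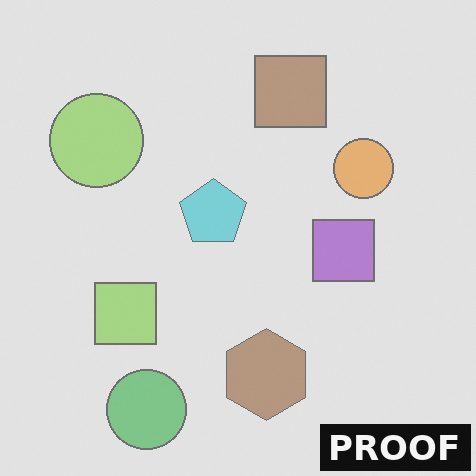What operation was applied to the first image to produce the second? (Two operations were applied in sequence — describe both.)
It was given much lower contrast, then watermarked with the text "PROOF" in the lower-right corner.

Tones are pushed toward mid-grey across the whole image — a global contrast change. A dark label reading "PROOF" appears in the lower-right corner.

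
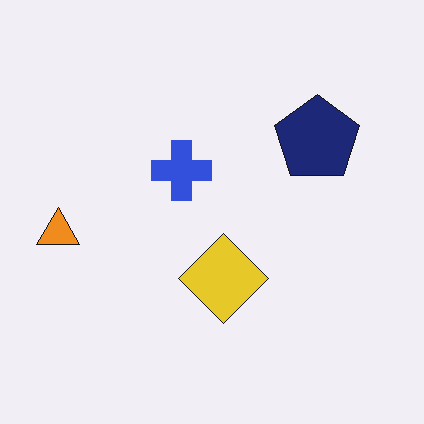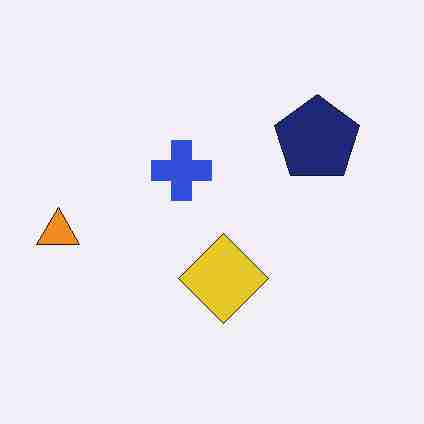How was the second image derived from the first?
The transformation is: heavily JPEG-compressed with obvious blocking artifacts.

Blocky 8×8 compression artifacts appear around shape edges and the flat background shows ringing — characteristic JPEG degradation.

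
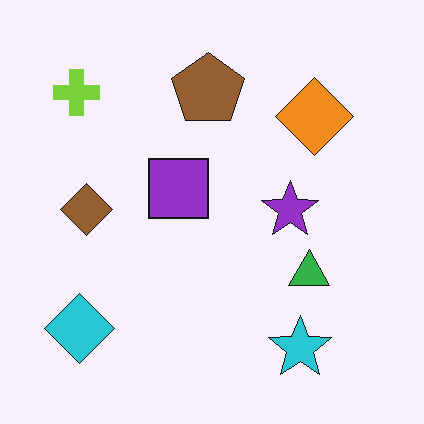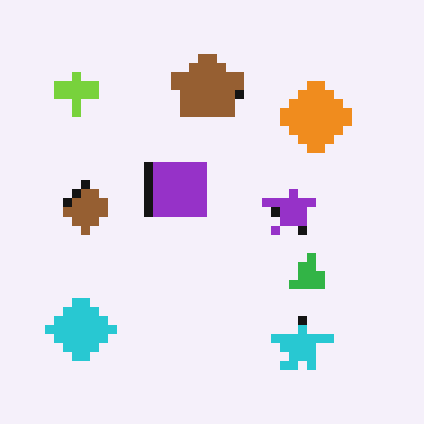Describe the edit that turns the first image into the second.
The image was heavily pixelated into large blocks.

Shapes are reduced to large square blocks; fine edges and outlines are lost — a downscale-then-upscale (mosaic) effect.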